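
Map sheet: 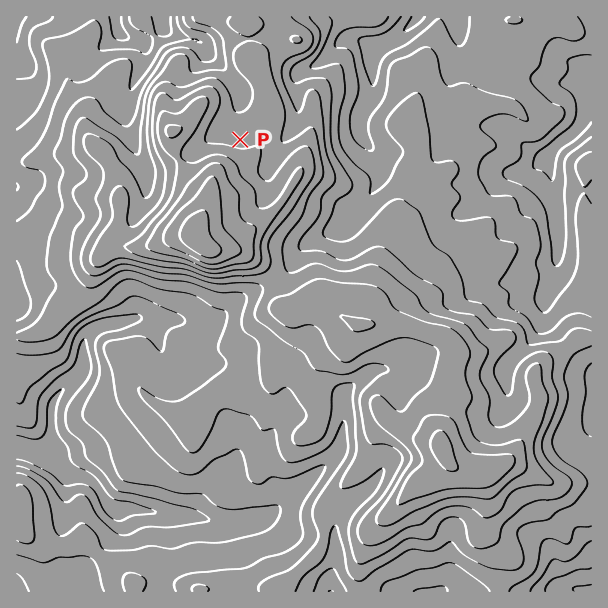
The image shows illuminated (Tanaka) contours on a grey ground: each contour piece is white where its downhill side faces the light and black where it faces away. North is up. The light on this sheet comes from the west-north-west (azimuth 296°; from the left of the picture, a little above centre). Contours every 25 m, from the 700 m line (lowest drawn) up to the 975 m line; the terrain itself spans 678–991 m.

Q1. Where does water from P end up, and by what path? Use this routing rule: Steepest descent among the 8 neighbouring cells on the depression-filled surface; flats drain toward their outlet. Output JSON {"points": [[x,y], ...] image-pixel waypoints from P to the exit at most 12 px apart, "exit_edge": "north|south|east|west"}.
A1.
{"points": [[240, 140], [240, 128], [240, 116], [240, 104], [240, 92], [233, 80], [222, 68], [210, 56], [201, 44], [191, 39], [179, 36], [167, 29], [162, 17]], "exit_edge": "north"}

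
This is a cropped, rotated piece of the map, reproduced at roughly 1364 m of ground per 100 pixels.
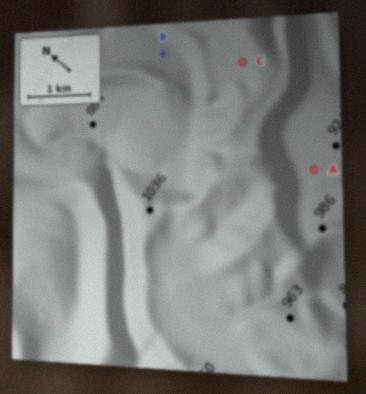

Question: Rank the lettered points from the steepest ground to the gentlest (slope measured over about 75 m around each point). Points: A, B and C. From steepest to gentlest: C B A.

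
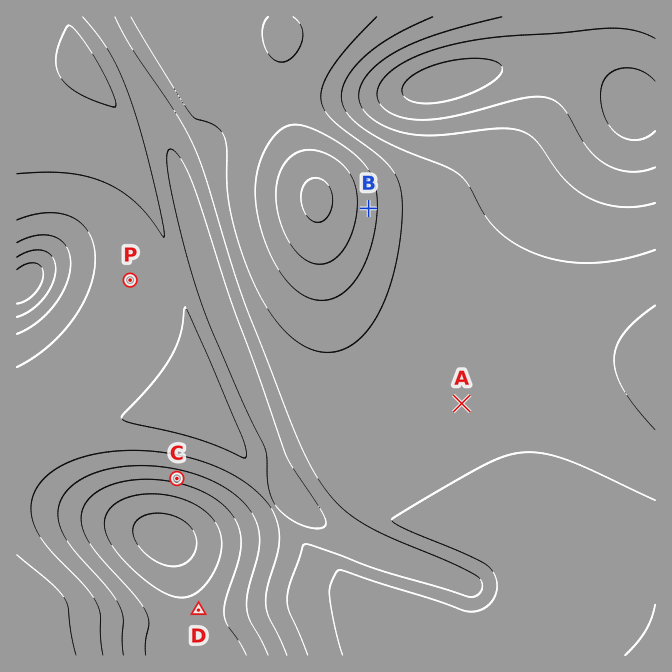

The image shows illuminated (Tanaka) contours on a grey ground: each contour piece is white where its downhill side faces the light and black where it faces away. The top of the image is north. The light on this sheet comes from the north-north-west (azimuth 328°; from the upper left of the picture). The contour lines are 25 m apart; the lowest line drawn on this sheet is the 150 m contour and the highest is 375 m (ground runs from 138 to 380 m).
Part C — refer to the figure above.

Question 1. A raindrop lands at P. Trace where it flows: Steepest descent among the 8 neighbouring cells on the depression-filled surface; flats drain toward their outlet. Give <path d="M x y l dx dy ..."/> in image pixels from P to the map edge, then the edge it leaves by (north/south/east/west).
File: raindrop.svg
<path d="M130 280l-106 0-7 7"/>
exit: west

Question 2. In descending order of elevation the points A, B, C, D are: B A C D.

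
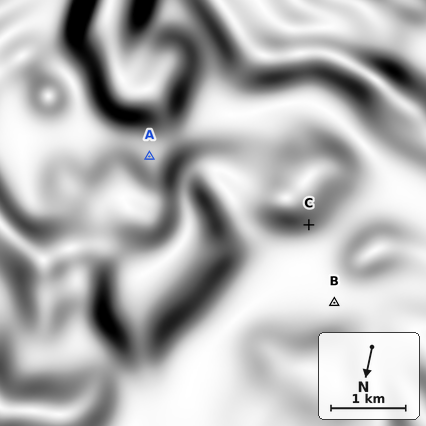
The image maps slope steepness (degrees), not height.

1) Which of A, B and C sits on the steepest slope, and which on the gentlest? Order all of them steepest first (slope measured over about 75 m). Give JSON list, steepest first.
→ ["C", "A", "B"]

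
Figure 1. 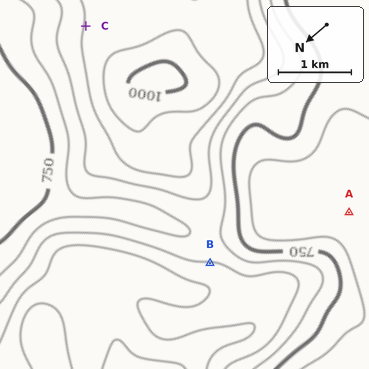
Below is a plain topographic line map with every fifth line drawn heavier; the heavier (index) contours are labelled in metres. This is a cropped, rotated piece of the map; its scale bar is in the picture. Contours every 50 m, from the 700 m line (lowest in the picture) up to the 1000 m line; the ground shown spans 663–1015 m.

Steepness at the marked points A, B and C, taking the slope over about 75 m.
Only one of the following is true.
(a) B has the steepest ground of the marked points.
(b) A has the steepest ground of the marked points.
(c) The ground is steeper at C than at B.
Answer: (a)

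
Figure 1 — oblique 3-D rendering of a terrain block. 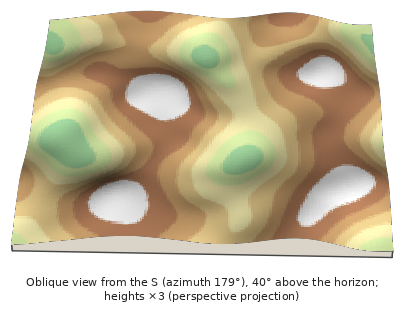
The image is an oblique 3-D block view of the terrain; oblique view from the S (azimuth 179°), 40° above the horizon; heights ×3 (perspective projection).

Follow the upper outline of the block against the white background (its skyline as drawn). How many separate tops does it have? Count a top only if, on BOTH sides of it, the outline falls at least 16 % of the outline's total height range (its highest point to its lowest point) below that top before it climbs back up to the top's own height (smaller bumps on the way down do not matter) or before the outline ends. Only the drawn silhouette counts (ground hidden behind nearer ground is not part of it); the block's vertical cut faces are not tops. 1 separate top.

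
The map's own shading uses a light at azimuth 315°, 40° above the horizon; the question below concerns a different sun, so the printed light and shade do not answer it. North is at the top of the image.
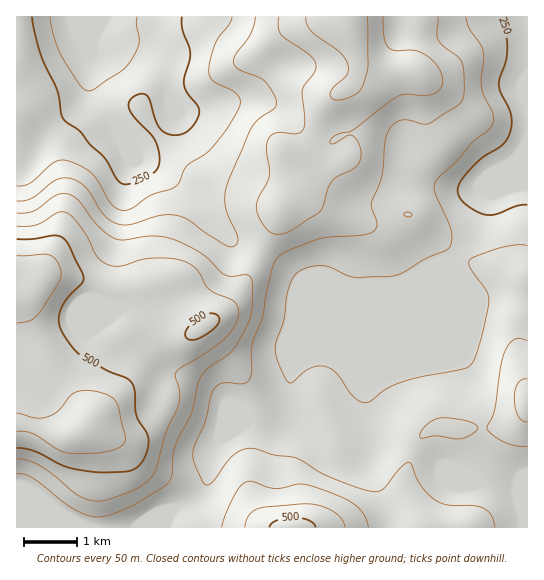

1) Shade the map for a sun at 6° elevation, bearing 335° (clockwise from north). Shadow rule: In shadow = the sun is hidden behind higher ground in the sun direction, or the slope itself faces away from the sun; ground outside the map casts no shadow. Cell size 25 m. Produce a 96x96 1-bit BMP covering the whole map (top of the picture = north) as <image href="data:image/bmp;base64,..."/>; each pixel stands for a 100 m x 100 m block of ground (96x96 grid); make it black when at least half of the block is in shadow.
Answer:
<image width="96" height="96" href="data:image/bmp;base64,Qk2+BAAAAAAAAD4AAAAoAAAAYAAAAGAAAAABAAEAAAAAAIAEAAATCwAAEwsAAAIAAAAAAAAA////AAAAAAAAA//4AAAAAAAAAAAAB//8AAAAAAAAAAAAH//8AAAAAAAAAAAAf//+AAAAAAAAAAAH///+AAAAAAAAAAAP3//+AAAAAAAAAAAPz//8AAAAAAAAAAAf///8AAAAAAAAAAA////8AAAAAAAAAAD////8AAAAAAAAAAD////8AAAAAAAAAAD///v/AAAAAAAAAAD///v/wAAAAAAAAAD///n/4AAAAAAAAAD//+D/4AAAAAAAAAD4HwA/8AAAAAAAAADgAAAf8AAAAAAAAAAAAAAf8AAAAAAAAAAAAAAP8AAAAAAAAAAAAAAP8AAAAAAAAAAAAAAH8wAAAAAAAAAAAAAD/8AAAAAAAAAAAAAB/+AAAAAAAAAAAAAA//AAAAAAAAAAAAAA//gAAAAAAAAAAAAAf/wAAAAAAAAAAAAAf/wAAAAAAAAAAAAAf/4AAAAAAAAAAAAAf/4AAAAAAAAAAAAA//4AAAAAAAAAAAAA//8AAAAAAAAAAAAB//8AAAAAAAAAAAAB//8AAAAAAAAAAAAA//8AAAAAAAAAAAAAf/8AAAAAAAAAAAAAH/8AAAAAAAAAAAAAD/8AAAAAAAAAAAAAB/8AAAAAAAAAgAAAAf8AAAAAAAADwAAAAH8AAAAAAAAH4AAAAB8AAAAAAAAH4AAAAA8AAAAAAAAH8AAAAAeAAAAAAAAD8AAAAAeAAAAAAAAD8AAAAAeAAAAAAAAB4AAAAAOAAAAAAAAAQAAAAAGeAAAAAAAAAAAAAAD/gAAAAAAAAAAAAAD/wAAAAAAAAAAAAAD/4AAAAAAAAAAAAAD/8AAAAAAAAAAAAAD/+AAAAAAAAAAAAAD//AAAAAAAAAAAAAD//AAAAAAAAAAAAAB//AAAAAAAAAAAAAA/+AAAAAAAAAAAAAAP4AAAAAAAAAAAAAAAAAAAAAAAAAAAAAAAAAAAAAAAAAAAAAAAAAAAAAAAAAAAAAAAAAAAAAAAAAAAAAAAAAAAAAAAAAAAAAAAAAAAGAAAAAAAAAAAAAAAfgAAAAAAAAAAAAAA/gAAAAAAAAAAAAAB/wAAAAAAAAAAAAAB/4AAAAAAAAAAAAAB/8AAAAAAAAAAAAAA/+AAAAAAAAAAAAAAf/AAAAAAAAAAAAAAP/AAAAAAAAAAAAAAH/AAAAAAAAAAAAIAD/AAAAAAAAAAAAcAB/AAAAAAAAAAAA+AA+AAAAAAAAAAAB+AAAAAAAAAAAAABj/BgAAAAAAAAAAAD//HwAAAAAAAAAAAD///wAAAAAAAAAAAB///wAAAAAAAAAAAAB//wAAAAAAAAAAAAAP/gAAAAAAAAAAAAAAGAAAAAAAAAAAAAAAAAAAAAAAAAAAAAAAAAAAAAAAAAAAAAAAAAAAAAAAAAAAAAAAAAAAAAAAAAAAAAAAAAAAAAAAAAAAAAAAAAAAAAAAAAAAAAAAAAAAAAAAAAAAAAAAAAAAAAAAAAAAAAAAAAAAAAAAAAAAAAAAAAAAAAAAAAAAAAAAAAAAAAAAAAAAAAAAAAAAAAAAAAAAAAAAAAAA="/>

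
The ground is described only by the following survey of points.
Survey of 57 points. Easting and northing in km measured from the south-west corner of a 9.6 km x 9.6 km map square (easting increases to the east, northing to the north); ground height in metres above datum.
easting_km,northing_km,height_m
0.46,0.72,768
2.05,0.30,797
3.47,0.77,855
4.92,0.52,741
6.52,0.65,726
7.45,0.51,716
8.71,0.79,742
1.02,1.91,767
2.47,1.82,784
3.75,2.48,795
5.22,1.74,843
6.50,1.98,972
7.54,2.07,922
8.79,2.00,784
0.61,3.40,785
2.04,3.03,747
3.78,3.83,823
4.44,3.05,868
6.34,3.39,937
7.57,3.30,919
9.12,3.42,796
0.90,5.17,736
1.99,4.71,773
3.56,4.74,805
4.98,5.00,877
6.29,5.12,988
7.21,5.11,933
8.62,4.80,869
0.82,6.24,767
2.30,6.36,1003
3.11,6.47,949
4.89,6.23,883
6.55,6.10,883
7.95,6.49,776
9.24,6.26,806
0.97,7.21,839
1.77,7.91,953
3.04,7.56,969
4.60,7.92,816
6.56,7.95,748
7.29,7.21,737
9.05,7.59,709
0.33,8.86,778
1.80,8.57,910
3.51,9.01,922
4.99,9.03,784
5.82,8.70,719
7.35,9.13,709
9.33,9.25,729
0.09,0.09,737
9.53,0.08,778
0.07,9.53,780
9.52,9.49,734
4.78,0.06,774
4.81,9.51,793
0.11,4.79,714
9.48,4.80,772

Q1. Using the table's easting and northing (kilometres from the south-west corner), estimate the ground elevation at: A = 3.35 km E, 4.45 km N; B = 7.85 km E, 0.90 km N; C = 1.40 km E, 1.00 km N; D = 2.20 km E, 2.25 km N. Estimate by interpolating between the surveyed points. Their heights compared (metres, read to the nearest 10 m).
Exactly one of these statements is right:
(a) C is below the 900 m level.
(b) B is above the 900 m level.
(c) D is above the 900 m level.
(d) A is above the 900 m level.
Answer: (a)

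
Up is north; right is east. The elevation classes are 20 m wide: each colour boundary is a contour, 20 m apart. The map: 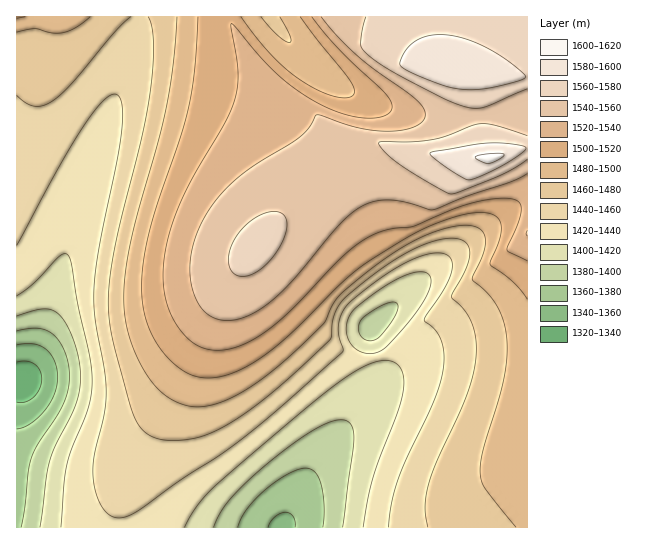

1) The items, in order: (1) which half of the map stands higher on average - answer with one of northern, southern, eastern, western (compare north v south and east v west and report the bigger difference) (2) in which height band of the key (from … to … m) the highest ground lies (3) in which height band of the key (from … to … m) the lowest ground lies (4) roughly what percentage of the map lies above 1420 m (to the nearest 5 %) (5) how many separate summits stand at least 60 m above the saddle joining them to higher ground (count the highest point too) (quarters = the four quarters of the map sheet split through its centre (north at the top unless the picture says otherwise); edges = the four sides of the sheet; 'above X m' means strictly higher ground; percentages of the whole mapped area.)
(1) The northern half stands higher on average than the southern half.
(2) The highest point is somewhere between 1600 and 1620 m.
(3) Between 1320 and 1340 m: that is the band holding the lowest ground.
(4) Roughly 85 % of the ground is higher than 1420 m.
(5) There is 1 summit with 60 m or more of prominence.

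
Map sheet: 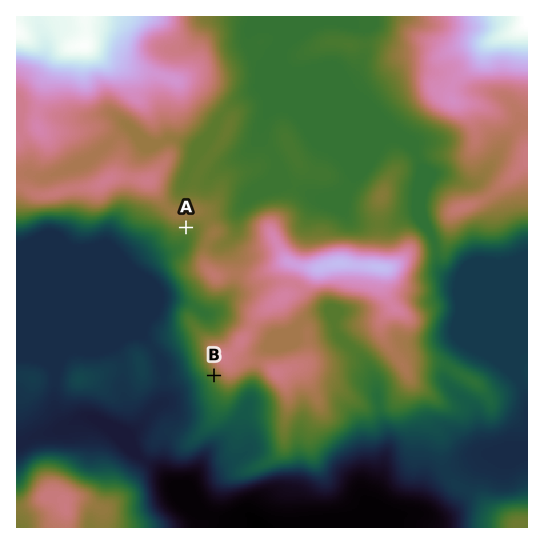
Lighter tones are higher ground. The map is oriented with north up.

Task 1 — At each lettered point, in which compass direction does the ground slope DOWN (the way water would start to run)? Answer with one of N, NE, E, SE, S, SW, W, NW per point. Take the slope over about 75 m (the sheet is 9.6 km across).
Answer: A S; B SW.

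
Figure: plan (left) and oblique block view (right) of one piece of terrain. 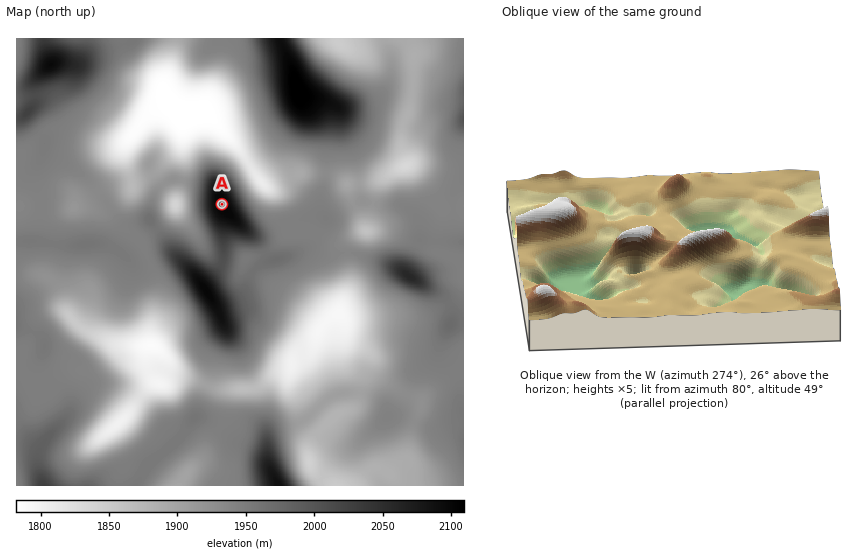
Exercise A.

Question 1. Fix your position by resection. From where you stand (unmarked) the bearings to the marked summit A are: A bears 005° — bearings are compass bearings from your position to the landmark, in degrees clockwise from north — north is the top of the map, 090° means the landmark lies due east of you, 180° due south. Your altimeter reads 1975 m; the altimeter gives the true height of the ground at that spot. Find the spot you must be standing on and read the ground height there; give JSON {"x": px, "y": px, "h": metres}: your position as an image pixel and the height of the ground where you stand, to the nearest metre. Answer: {"x": 210, "y": 342, "h": 1975}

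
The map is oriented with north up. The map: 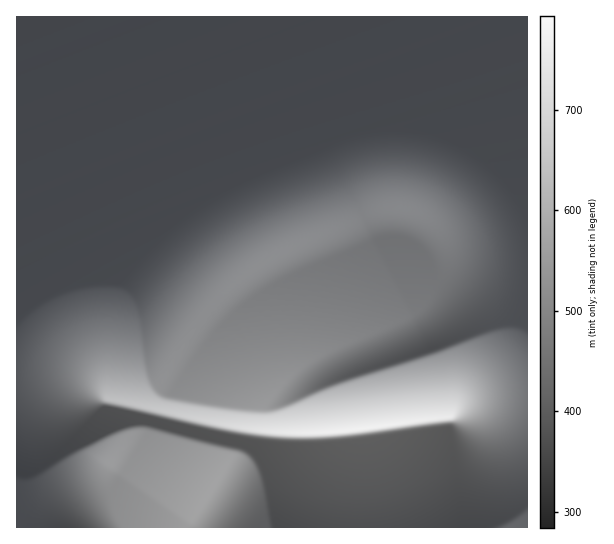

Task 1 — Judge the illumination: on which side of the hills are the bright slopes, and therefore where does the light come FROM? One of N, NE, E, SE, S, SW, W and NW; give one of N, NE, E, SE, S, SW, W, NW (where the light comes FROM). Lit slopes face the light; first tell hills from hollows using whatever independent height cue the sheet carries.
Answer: N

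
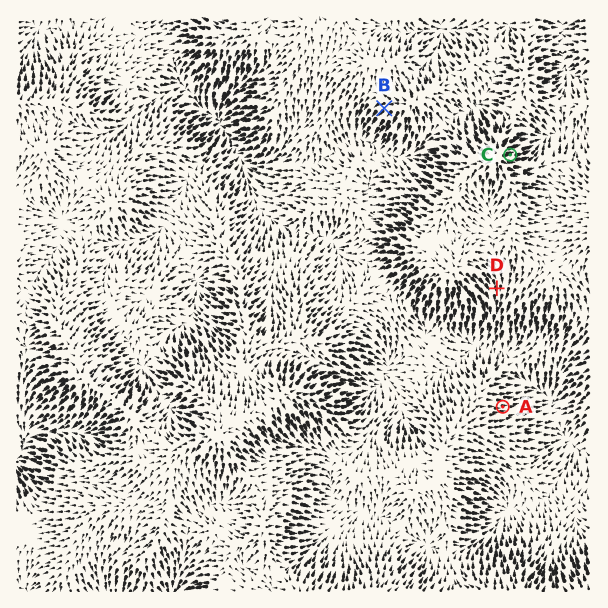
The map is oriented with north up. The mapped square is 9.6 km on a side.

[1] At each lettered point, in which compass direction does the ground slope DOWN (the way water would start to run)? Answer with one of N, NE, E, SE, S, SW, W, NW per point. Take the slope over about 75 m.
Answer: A E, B SW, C E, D S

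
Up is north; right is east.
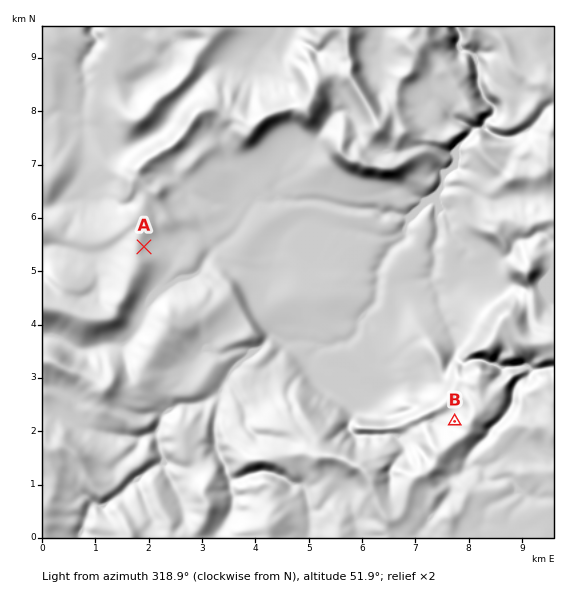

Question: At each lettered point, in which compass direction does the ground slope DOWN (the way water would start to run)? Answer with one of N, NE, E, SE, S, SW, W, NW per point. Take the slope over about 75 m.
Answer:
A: E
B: NW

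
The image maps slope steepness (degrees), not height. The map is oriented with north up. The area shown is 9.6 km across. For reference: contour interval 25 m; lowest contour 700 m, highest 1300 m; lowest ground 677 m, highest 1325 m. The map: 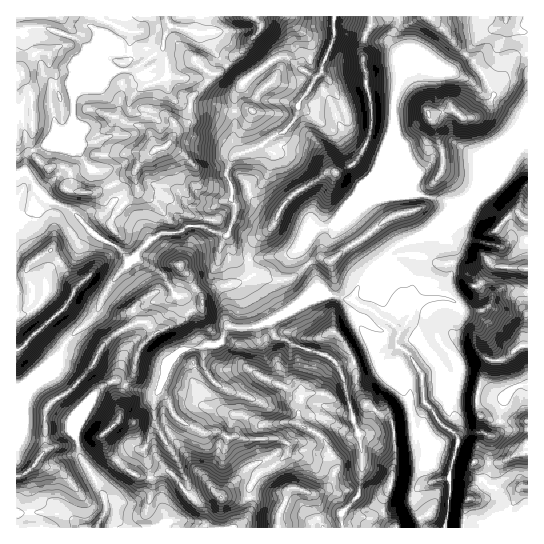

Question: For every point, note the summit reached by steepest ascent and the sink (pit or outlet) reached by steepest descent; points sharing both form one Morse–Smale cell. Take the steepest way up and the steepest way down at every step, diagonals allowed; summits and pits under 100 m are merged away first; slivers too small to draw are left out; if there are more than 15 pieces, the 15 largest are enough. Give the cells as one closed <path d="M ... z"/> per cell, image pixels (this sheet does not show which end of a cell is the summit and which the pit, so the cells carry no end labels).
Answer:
<path d="M415 193l-40 4-12 7-20 17-8 4-21 4-5 5-9 13 0 4 13 19 4 16 8 9-16 4-38 22-14 6-30 0-6 16-38 6-10 8 14 8 8 0 7-4 7 16 9 8 43 18 5 0 12-6 11 0 34 8 20 8 9 1 8 23 3 32-4 26-18 18 2 15 102-1 6-37-2-17 8-27 0-9-17-14-7-12-9-9-3-28-12-20-13-9 0-6 4-8-9-8-9-4-11-10-12-4-7-6 12-24 7-8 27-22 29-12 24-24 0-6-6-3z"/><path d="M90 16l-74 1 0 157 9-2 18 25 27 12 23 24 20 12 4-7 0-4-5-5-1-7 10-16 16-13-2-22 4-8 16-14 8-1 6-5 8-13 11-11 4-22 21-22 5-2 9-8-11-11-9-22-9 1-21-6-7 0-6 10-1 12-4 3-26 17-20 2-9-10 1-12-5-14-9-9z"/><path d="M445 235l-23 1-28 12-25 21-17 30 7 6 12 4 11 10 9 4 9 8-4 8 0 6 13 9 11 17 3 7 1 24 9 9 9 14 9 6 7 8 4-6 4-1 16 0 11 4 7-9 0-13 4-16 10-10 14-5 0-90-14-5-11 0-10 7 0 4-1-4-21-19-16-4-5 4 2-6-1-19-3-12z"/><path d="M506 21l-7 7-14 5-35 39-20-1-16-4-11 6-10 29 0 25 3 14 17 40-1 10 2 2 31 7 6 3 0 4 11-4 11-10 4-10 34-34 17-6 0-110-7-1-12-5z"/><path d="M174 357l-5 4-4 8-6 22 8 7 6 16 6 6 26 13 14-1 8 5 11-1 9 4 32-1 9 6-1 9-10 10-16 8-10 13-2 29-4 7-10 6 107 1-1-15 18-18 4-26-3-32-8-23-9-1-20-8-34-8-11 0-12 6-5 0-43-18-9-8-7-16-7 4-8 0z"/><path d="M227 65l-9 8-5 2-21 22-4 22-11 11-8 13-6 5-8 1-16 14-4 8 2 22-16 13-10 16 1 7 5 5-4 11 11 9 5 7 5-2 17-20 10-6 20-1 5-5 20 1 3-17 12-10 10-2 1-12-5-10 0-6 4-12 8-5-6-11 2-46 8-15z"/><path d="M299 248l-12 7-37 5 1 15-5 5-31 7-7 4-6 9-2-6-19-27-5 15-7 7-16 4-20 16 4 13 10 1 8 11-16 16-6 24-8 11 9 4 23 3 4-7 8-24 9-9 11-4 14-1 4-3 11 0 3-2 6-15 30 0 14-6 38-22 16-4-6-6-4-16-12-16z"/><path d="M42 195l-7 6-2 5-6 6-11 3 1 173 9-3 33-28 5-11-24-16 24-21 12-22 33-33 4-8-20-13-23-24-23-9z"/><path d="M143 321l-13 4-16 10-13 12-8 18-16 18-29 23-3 5 0 39-18 22-11 5 1 36 34-1 20 7 11 9 15-1 8-14 0-11-14-31-11-14-5-28 8-18 19-24 9-6 15 3 6-7 7-27 16-16-6-9z"/><path d="M322 73l-9 8-14 22 0 7-7 13-10 10-11 4-8 8 9 8-3 17-5 12-11 11-21 8 4 9-9 25 5 8 3 14 4 3 10-1 3-14 20-18 8-17 13-15 33-22 12-1 13-7 14-19-14-11-3-5-1-15-6-13-13-24z"/><path d="M527 144l-5 0-11 5-34 34-4 10-7 7-15 7-2 4-25 24 21 0 3 4 3 12 0 23 4-2 16 4 21 19 1 4 0-4 10-7 25 3z"/><path d="M203 227l-17 0-5 5-20 1-10 6-39 43-9 15-8 18-25 22-6 9 26 9 5 4 6-12 13-12 23-13-4-13 9-9 13-8 14-3 7-7 5-15 19 27 2 6 6-9 7-4 31-7 5-5-2-14-10-1-4-3-3-14-5-7z"/><path d="M527 384l-13 4-10 10-4 16 0 13-5 8-5 1-8-4-16 0-7 5-10 36 2 17-5 38 82-1z"/><path d="M158 391l-5 14 2 17 22 37 10 20 1 7-3 5 8 6 5 0 15-6 8 7-1 9-11 16 0 5 28-1 8-6 6-11 0-25 10-13 16-8 10-10 1-9-9-6-32 1-9-4-11 1-8-5-14 1-26-13-6-6-6-16z"/><path d="M287 57l-9 0-11 7-18 13-13 16-3 50 6 11-8 5-4 12 0 6 5 10-1 11 2 2 20-7 11-11 5-12 3-17-9-8 8-8 11-4 10-10 7-13 0-7 17-25-15-9z"/>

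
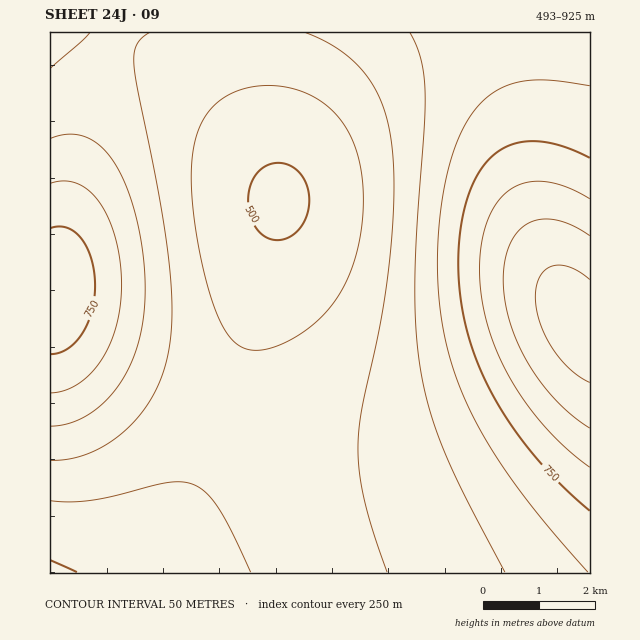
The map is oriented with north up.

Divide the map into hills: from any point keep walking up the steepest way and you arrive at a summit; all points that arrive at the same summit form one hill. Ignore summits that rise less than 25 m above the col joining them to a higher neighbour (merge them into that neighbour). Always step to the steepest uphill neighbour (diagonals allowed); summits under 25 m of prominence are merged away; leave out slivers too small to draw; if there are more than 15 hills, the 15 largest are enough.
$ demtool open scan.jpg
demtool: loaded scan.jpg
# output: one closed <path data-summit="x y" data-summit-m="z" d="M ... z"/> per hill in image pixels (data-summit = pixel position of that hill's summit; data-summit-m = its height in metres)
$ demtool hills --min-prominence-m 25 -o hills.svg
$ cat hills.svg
<path data-summit="578 323" data-summit-m="925" d="M590 32l-349 1 0 15 6 37 32 111-4 37-25 110-30 91-34 72-21 34-25 33 450-1z"/><path data-summit="55 292" data-summit-m="785" d="M240 32l-190 1 0 540 89 0 26-33 21-34 23-45 21-54 28-97 21-105-5-33-27-87z"/>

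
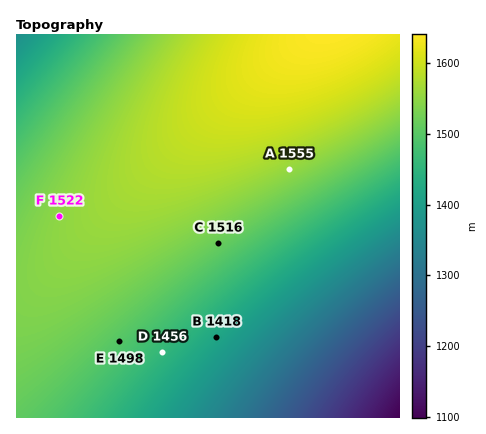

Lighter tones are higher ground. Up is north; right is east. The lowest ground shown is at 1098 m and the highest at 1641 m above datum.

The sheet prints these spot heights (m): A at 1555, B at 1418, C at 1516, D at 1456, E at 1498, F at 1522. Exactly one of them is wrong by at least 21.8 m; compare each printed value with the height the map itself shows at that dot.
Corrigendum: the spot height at F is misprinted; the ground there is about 1549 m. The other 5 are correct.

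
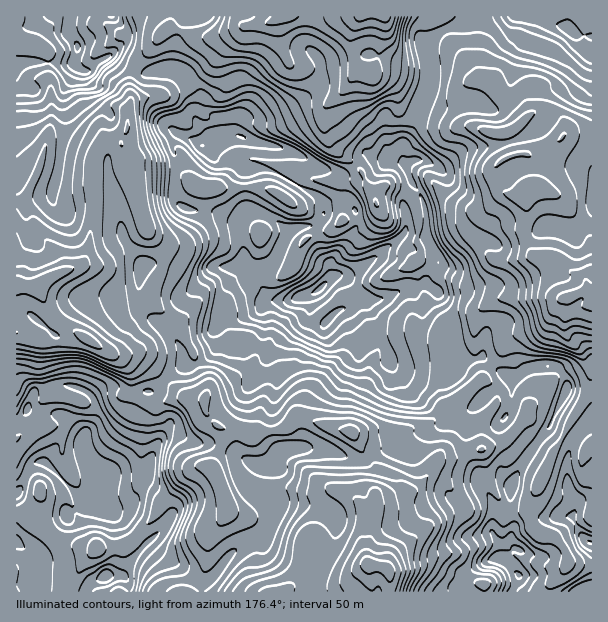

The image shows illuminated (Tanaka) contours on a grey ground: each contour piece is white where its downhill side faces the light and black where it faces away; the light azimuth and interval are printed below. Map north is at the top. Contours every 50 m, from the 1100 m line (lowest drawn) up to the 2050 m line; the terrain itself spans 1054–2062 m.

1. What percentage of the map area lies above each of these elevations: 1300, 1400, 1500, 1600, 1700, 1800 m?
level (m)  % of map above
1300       92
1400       78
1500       60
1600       43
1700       26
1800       10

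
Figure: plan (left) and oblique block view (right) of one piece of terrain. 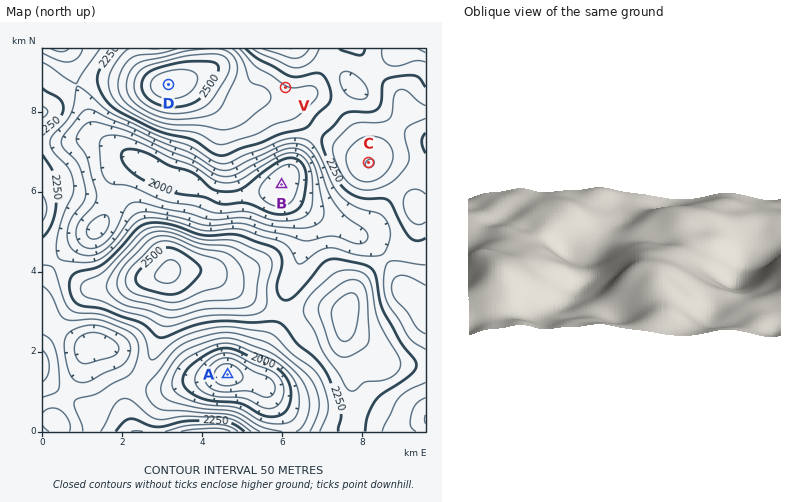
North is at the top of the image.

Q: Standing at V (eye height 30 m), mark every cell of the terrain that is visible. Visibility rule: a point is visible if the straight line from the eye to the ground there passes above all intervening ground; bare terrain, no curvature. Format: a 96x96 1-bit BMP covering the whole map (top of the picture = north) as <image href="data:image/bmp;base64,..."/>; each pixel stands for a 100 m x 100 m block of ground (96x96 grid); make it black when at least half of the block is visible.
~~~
<image width="96" height="96" href="data:image/bmp;base64,Qk2+BAAAAAAAAD4AAAAoAAAAYAAAAGAAAAABAAEAAAAAAIAEAAATCwAAEwsAAAIAAAAAAAAA////AAAAAAAAAAAAAAAAAAAAAAAAAAAAAAAAAAAAAAAAAAAAAAAAAAAAAAAAAAAAAAAAAAAAAAAAAAAAAAAAAAAAAAAAAAAAAAAAAAAAAAAAAAAAAAAAAAAAAAAAAAAAAAAAAAAAAAAAAAAAAAAAAAAAAAAAAAAAAAAAAAAAAAAAAAAAAAAAAAAAAAAAAAAAAAAAAAAAAAAAAAAAAAAAAAAAAAAAAAAAAAAAAAAAAAAAAAAAAAAAAAAAAAAAAAAAAAAAAAAAAAAAAAAAAAAAAAAAAAAAAAAAAAAAAAAAAA8AAAAAAAAAAAAAAB8AAAAAAAAAAAAAAD8AAAAAAAAAAAAAAB8AAAAAAAAAAAAAAB8AAAAAAAAAAAAAAB8AAAAAAAAAAAAAAA8AAAAAAAAAAAAAAAMAAAAAAAAAAAAAAAAAAAAAAAAAAAAAAAAAAAAAAAAAAAAAAAAAAAAAAAAAAABAAAAAAAAAAAAAD4HgAAAAAAAAAAAAP//wAAAAAAAAAAAAf//4AAAAAAAAAAAAf//8AAAAAAAAAAAAP//+AAAAAAAAAAAAA///AAAAAAAAAAAYAf//gAAAAAAAAAA4AP//gAAAAAAAAAD4AH//wAAAAAAAAAH4AD//4AAAAAAAAAf8AB//4AAAAAAAP///AA//8AAAAAAA////4A//+AAAAAAB////8Af//AAAAAAD////4AP//AAAAAAH////4AAAAAAAAAAP////gAAAAAAAAAAf///wAAAAAAAAAAAf+AcAAAAAAAAAAAAHwAAAAAAAAAAAAAAAAAAAAAAAAAAAAAAAAAAAAAAAAAAAAAAAAAAAAAAAAAAAAAAAAAAAAAAAAAAAAAAAAAAAAAAAAAAAAAAAAAAAAAAAAAAAAAAAAAAAAAAAAAAAAAAAAAAAAAAAAAAAAAAAAAAAAAAAAAAAAAAAAAAAAAAAAAAAAAAAAAAAAAAAAAAAAAAAAAAAAAAAAAAAAAAAAAAAAAAAAAAAAAAAAAAAAAAAAAAAAAAAAAAAAAAwAAAAAAAAAAAAAAA4AAAAAAAAAAAAAAB+AAAAAAAAAAAAAAB/gAAAAAAAAAAAAAB/wAAAAAAAAAAAAAD/4AAAAAAAAAAAAAD/4AAAAAAAAAAAAAD/8AAAAAAAAAAAAAD/8AAAAAAAAAAAAAD/+AAAAAAAAAAAAAB/+AAAAAAAAAAAAAA//AAAAAAAAAAAAAAf/gAAAAAAAAAAAAAP/4AAAAAAAAAAAAAH/8AAAAAAAAAAAAAD/+AAAAAAAAAAAAAAH+AAAAAAAGAAAAAAD+AAAAAAAfgAAAAAD+AAAAAAA/wAPwAAB+AAAAAAB/4A/8AAD+AAAAAAB/8B/+AAD+AAAAAAB/+B//AAD8AAAAAAB//h//AAH8AAAAAAB/////AAP+AAAAAAAf////gAf/AAAAAAAH////wB//wAAAAAAB////8H8fwAAAAAAA//////4D4AAAAAAAf+D///wBwAAAAAAAP8B///wAwAAAAAAAH4B///gAAAAAAAAADwB///gAA="/>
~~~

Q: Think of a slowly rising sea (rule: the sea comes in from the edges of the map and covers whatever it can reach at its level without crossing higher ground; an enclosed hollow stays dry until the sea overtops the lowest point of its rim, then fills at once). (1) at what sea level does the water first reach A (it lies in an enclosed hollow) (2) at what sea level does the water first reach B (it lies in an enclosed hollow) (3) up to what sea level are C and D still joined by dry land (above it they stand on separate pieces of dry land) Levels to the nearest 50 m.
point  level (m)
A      2100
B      2200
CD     2250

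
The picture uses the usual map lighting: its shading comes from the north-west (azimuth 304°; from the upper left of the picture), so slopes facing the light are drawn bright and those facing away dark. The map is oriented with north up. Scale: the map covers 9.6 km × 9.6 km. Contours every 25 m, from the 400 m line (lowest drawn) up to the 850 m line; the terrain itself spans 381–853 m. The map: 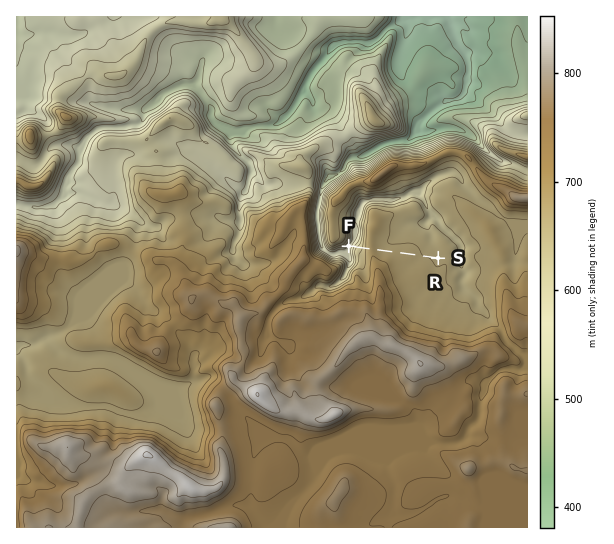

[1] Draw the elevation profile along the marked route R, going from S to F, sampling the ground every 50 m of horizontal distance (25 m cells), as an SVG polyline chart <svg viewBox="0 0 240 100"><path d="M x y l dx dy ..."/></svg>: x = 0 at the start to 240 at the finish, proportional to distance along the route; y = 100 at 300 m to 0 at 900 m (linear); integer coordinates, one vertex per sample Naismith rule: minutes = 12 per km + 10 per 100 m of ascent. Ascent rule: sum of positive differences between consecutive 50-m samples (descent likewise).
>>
<svg viewBox="0 0 240 100"><path d="M0 38l7 0 7 0 7 0 7 0 8 0 7-1 7 0 7 0 7 0 7 0 7 0 7 0 7 0 7 0 8 0 7-1 7 0 7 0 7 0 7 1 7-1 7 0 7-1 7 0 8-1 7 1 7 2 7 3 7 3 7 1 7 3 7 4 7 4 6 0"/></svg>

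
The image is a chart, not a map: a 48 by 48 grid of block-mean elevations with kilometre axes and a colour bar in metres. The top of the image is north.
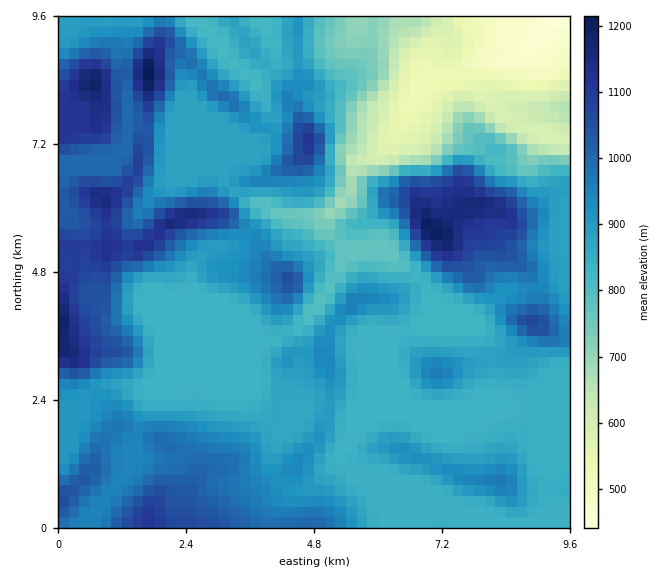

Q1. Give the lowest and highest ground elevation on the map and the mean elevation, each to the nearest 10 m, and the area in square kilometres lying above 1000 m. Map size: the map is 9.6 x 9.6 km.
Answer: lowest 440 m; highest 1220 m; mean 890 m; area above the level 17.7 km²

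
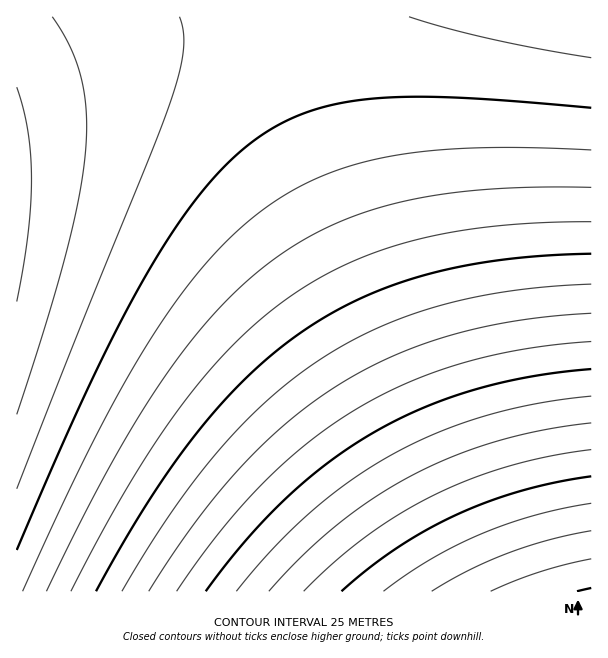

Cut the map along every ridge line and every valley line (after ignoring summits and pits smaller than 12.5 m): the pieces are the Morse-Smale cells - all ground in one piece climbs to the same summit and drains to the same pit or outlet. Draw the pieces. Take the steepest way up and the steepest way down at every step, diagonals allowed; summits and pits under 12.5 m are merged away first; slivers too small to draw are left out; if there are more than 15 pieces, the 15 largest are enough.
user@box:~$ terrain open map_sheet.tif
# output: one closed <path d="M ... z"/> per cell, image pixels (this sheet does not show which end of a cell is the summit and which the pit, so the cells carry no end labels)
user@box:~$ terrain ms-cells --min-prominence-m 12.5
<path d="M284 16l-268 1 1 575 487-1-92-214-87-218-30-87-7-28z"/><path d="M591 16l-307 1 2 19 6 26 33 97 87 218 92 215 88-1z"/>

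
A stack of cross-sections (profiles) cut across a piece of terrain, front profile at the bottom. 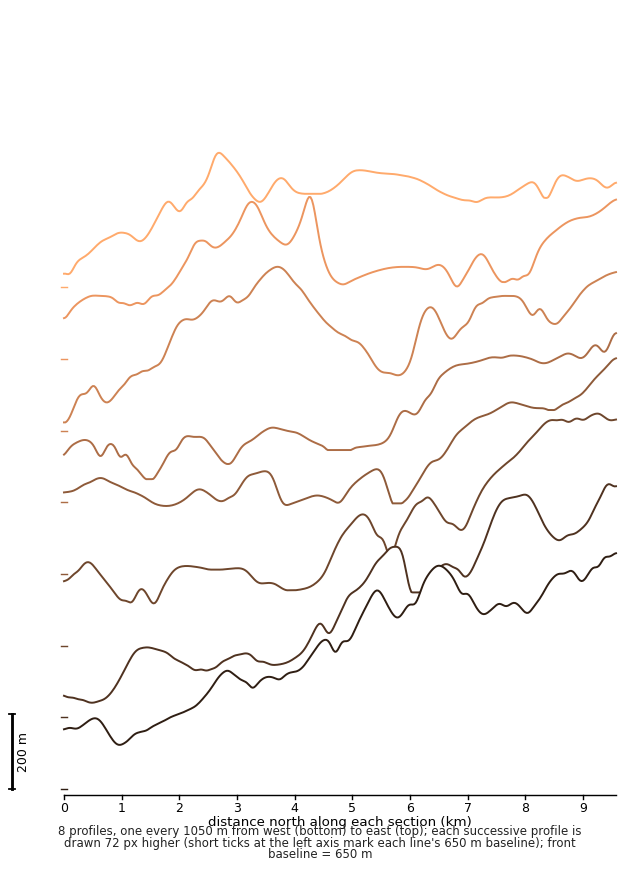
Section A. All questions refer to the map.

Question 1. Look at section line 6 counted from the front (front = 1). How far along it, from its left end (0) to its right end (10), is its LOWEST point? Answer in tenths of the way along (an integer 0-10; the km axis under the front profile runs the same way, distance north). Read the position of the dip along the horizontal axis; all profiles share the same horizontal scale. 0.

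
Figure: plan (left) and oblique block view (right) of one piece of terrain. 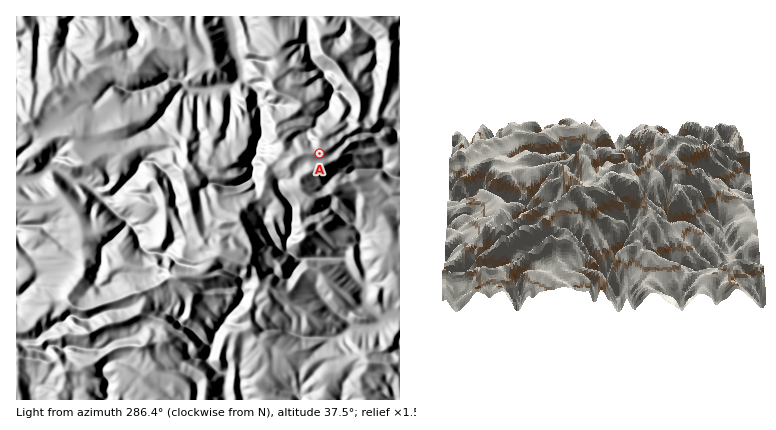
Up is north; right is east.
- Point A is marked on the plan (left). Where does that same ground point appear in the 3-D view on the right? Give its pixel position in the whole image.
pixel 689 138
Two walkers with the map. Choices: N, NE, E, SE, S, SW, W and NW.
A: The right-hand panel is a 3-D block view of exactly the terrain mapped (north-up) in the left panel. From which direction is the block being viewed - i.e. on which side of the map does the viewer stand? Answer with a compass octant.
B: S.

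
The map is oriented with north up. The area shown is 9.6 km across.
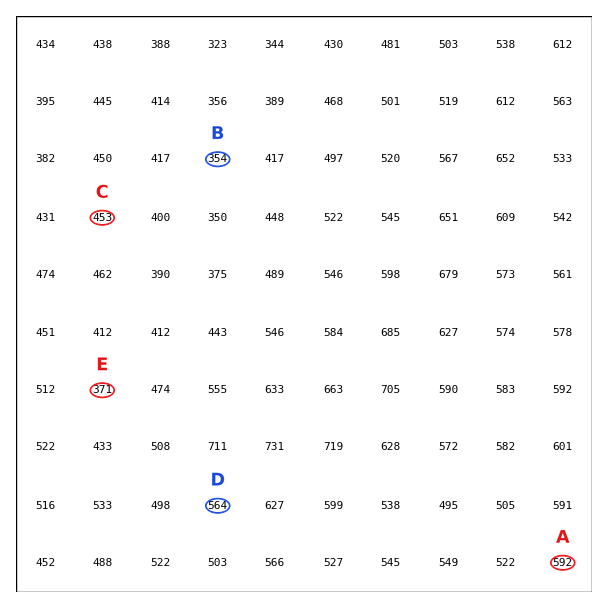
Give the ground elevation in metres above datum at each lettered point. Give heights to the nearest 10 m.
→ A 590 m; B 350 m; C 450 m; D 560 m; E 370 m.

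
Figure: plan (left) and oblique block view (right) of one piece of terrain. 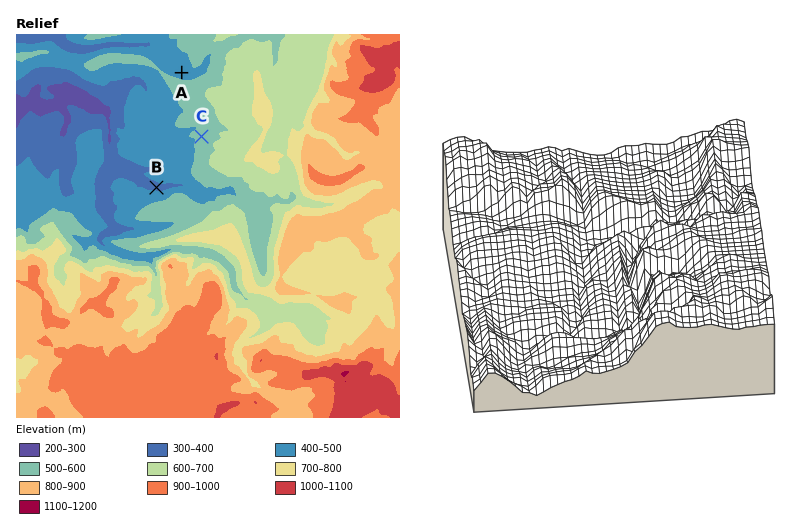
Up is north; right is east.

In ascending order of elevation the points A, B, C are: B A C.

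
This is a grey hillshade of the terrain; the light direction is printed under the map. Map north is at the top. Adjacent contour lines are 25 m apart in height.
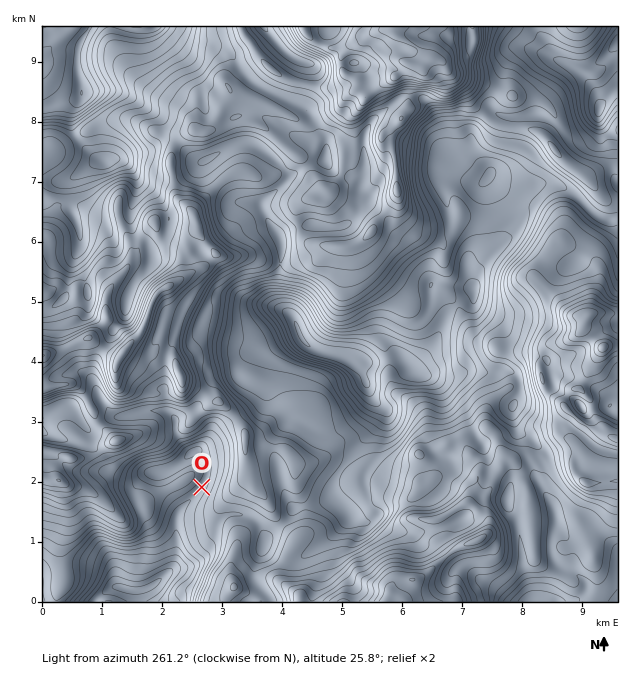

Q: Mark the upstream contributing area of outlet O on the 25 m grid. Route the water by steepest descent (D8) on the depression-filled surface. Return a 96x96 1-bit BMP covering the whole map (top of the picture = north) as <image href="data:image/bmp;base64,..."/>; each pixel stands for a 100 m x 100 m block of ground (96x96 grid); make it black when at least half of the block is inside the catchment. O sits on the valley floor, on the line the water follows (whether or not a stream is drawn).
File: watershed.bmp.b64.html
<image width="96" height="96" href="data:image/bmp;base64,Qk2+BAAAAAAAAD4AAAAoAAAAYAAAAGAAAAABAAEAAAAAAIAEAAATCwAAEwsAAAIAAAAAAAAA////AAAAAAAAAAAAAAAAAAAAAAAAAAAAAAAAAAAAAAAAAAAAAAAAAAAAAAAAAAAAAAAAAAAAAAAAAAAAAAAAAAAAAAAAAAAAAAAAAAAAAAAAAAAAAAAAAAAAAAAAAAAAAAAAAAAAAAAAAAAAAAAAAAAAAAAAAAAAAAAAAAAAAAAAAAAAAAAAAAAAAAAAAAAAAAAAAAAAAAAAAAAAAAAAAAAAAAAAAAAAAAAAAAAAAAAABAAAAAAAAAAAAAAADwAAAAAAAAAAAAAAH8AAAAAAAAAAAAAAP+AAAAAAAAAAAAAA//APAAAAAAAAAAAP//w/gAAAAAAAAAA///8/wAAAAAAAAAA/////wAAAAAAAAAA/////wAAAAAAAAAAf////wAAAAAAAAAAAf///wAAAAAAAAAAAP///wAAAAAAAAAAAH///wAAAAAAAAAAAD///wAAAAAAAAAAAH///wAAAAAAAAAAAP///gAAAAAAAAAAAf///gAAAAAAAAAAAf///AAAAAAAAAAAA///+AAAAAAAAAAAA///4AAAAAAAAAAAB///wAAAAAAAAAAAD///AAAAAAAAAAAD///4AAAAAAAAAAAD///4AAAAAAAAAAAD///4AAAAAAAAAAAD///wAAAAAAAAAAAD/9/wAAAAAAAAAAAB/5+AAAAAAAAAAAAAPwgAAAAAAAAAAAAADgAAAAAAAAAAAAAAAAAAAAAAAAAAAAAAAAAAAAAAAAAAAAAAAAAAAAAAAAAAAAAAAAAAAAAAAAAAAAAAAAAAAAAAAAAAAAAAAAAAAAAAAAAAAAAAAAAAAAAAAAAAAAAAAAAAAAAAAAAAAAAAAAAAAAAAAAAAAAAAAAAAAAAAAAAAAAAAAAAAAAAAAAAAAAAAAAAAAAAAAAAAAAAAAAAAAAAAAAAAAAAAAAAAAAAAAAAAAAAAAAAAAAAAAAAAAAAAAAAAAAAAAAAAAAAAAAAAAAAAAAAAAAAAAAAAAAAAAAAAAAAAAAAAAAAAAAAAAAAAAAAAAAAAAAAAAAAAAAAAAAAAAAAAAAAAAAAAAAAAAAAAAAAAAAAAAAAAAAAAAAAAAAAAAAAAAAAAAAAAAAAAAAAAAAAAAAAAAAAAAAAAAAAAAAAAAAAAAAAAAAAAAAAAAAAAAAAAAAAAAAAAAAAAAAAAAAAAAAAAAAAAAAAAAAAAAAAAAAAAAAAAAAAAAAAAAAAAAAAAAAAAAAAAAAAAAAAAAAAAAAAAAAAAAAAAAAAAAAAAAAAAAAAAAAAAAAAAAAAAAAAAAAAAAAAAAAAAAAAAAAAAAAAAAAAAAAAAAAAAAAAAAAAAAAAAAAAAAAAAAAAAAAAAAAAAAAAAAAAAAAAAAAAAAAAAAAAAAAAAAAAAAAAAAAAAAAAAAAAAAAAAAAAAAAAAAAAAAAAAAAAAAAAAAAAAAAAAAAAAAAAAAAAAAAAAAAAAAAAAAAAAAAAAAAAAAAAAAAAAAAAAAAAAAAAAAAAAAAAAAAAAAAAAAAAAAAAAAAAAAAAAAAAAAAAAAAAAAAAAAAAAAAAA="/>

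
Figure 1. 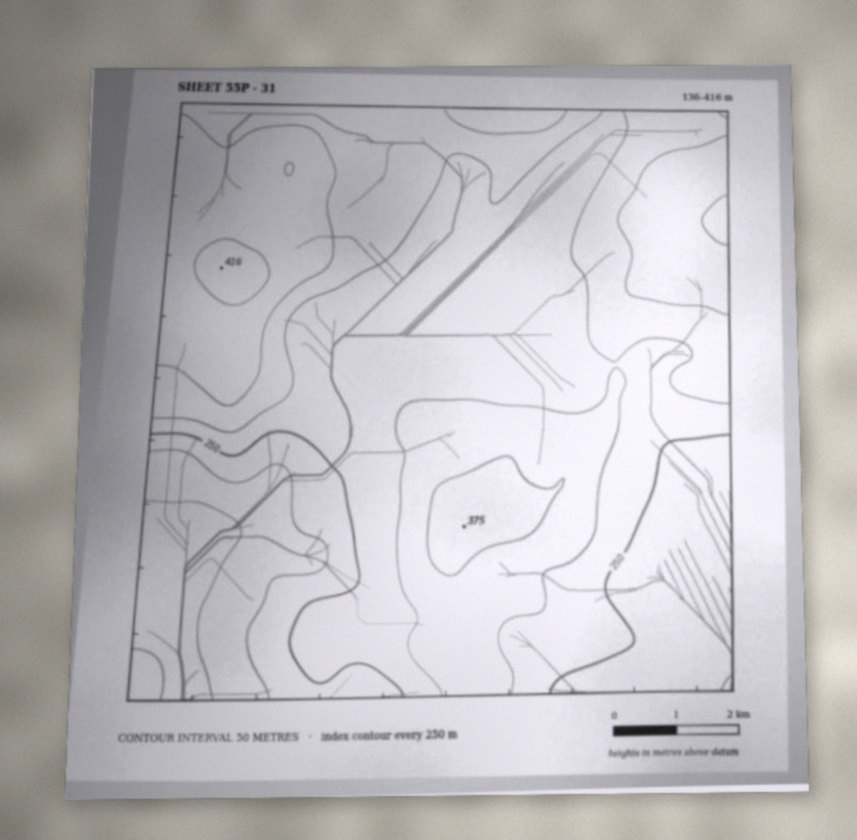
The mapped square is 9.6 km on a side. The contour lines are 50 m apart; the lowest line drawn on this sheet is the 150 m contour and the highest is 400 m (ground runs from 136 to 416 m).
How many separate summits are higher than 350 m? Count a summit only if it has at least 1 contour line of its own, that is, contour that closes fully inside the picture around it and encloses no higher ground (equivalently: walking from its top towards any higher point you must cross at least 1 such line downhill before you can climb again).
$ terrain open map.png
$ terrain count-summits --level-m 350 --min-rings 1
2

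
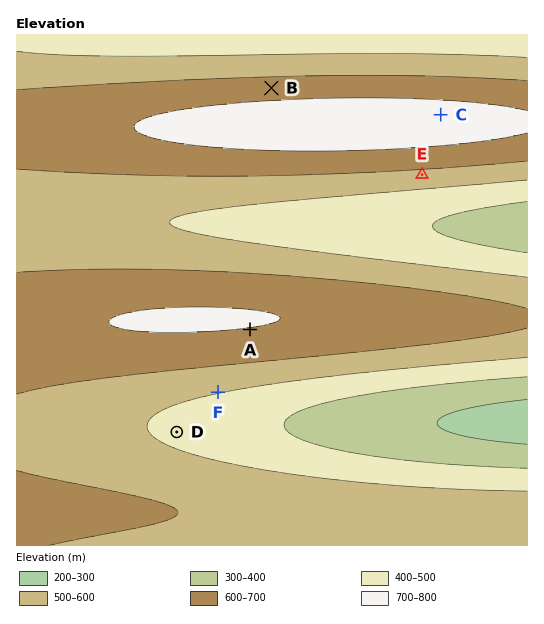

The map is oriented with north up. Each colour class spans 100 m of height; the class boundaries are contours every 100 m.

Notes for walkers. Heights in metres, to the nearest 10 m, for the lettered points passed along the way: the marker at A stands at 700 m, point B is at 650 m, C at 730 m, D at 480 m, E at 570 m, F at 500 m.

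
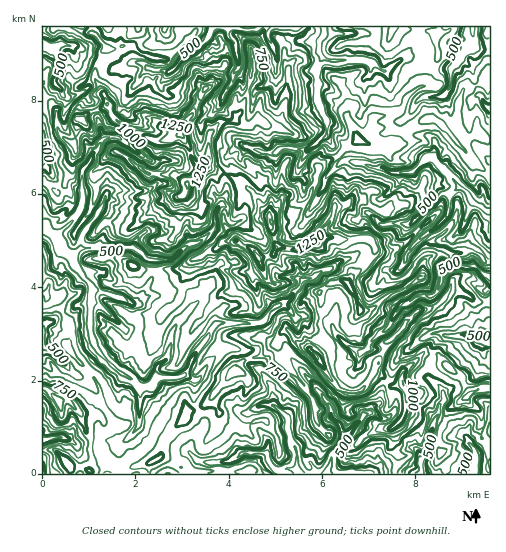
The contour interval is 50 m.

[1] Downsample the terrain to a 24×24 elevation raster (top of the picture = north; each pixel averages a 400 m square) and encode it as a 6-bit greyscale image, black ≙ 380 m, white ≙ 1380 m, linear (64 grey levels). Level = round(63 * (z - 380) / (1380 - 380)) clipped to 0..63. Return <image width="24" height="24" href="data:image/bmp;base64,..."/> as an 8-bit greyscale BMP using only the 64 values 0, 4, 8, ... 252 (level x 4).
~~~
<image width="24" height="24" href="data:image/bmp;base64,Qk12BgAAAAAAADYEAAAoAAAAGAAAABgAAAABAAgAAAAAAEACAAATCwAAEwsAAAABAAAAAAAAAAAAAAEBAQACAgIAAwMDAAQEBAAFBQUABgYGAAcHBwAICAgACQkJAAoKCgALCwsADAwMAA0NDQAODg4ADw8PABAQEAAREREAEhISABMTEwAUFBQAFRUVABYWFgAXFxcAGBgYABkZGQAaGhoAGxsbABwcHAAdHR0AHh4eAB8fHwAgICAAISEhACIiIgAjIyMAJCQkACUlJQAmJiYAJycnACgoKAApKSkAKioqACsrKwAsLCwALS0tAC4uLgAvLy8AMDAwADExMQAyMjIAMzMzADQ0NAA1NTUANjY2ADc3NwA4ODgAOTk5ADo6OgA7OzsAPDw8AD09PQA+Pj4APz8/AEBAQABBQUEAQkJCAENDQwBEREQARUVFAEZGRgBHR0cASEhIAElJSQBKSkoAS0tLAExMTABNTU0ATk5OAE9PTwBQUFAAUVFRAFJSUgBTU1MAVFRUAFVVVQBWVlYAV1dXAFhYWABZWVkAWlpaAFtbWwBcXFwAXV1dAF5eXgBfX18AYGBgAGFhYQBiYmIAY2NjAGRkZABlZWUAZmZmAGdnZwBoaGgAaWlpAGpqagBra2sAbGxsAG1tbQBubm4Ab29vAHBwcABxcXEAcnJyAHNzcwB0dHQAdXV1AHZ2dgB3d3cAeHh4AHl5eQB6enoAe3t7AHx8fAB9fX0Afn5+AH9/fwCAgIAAgYGBAIKCggCDg4MAhISEAIWFhQCGhoYAh4eHAIiIiACJiYkAioqKAIuLiwCMjIwAjY2NAI6OjgCPj48AkJCQAJGRkQCSkpIAk5OTAJSUlACVlZUAlpaWAJeXlwCYmJgAmZmZAJqamgCbm5sAnJycAJ2dnQCenp4An5+fAKCgoAChoaEAoqKiAKOjowCkpKQApaWlAKampgCnp6cAqKioAKmpqQCqqqoAq6urAKysrACtra0Arq6uAK+vrwCwsLAAsbGxALKysgCzs7MAtLS0ALW1tQC2trYAt7e3ALi4uAC5ubkAurq6ALu7uwC8vLwAvb29AL6+vgC/v78AwMDAAMHBwQDCwsIAw8PDAMTExADFxcUAxsbGAMfHxwDIyMgAycnJAMrKygDLy8sAzMzMAM3NzQDOzs4Az8/PANDQ0ADR0dEA0tLSANPT0wDU1NQA1dXVANbW1gDX19cA2NjYANnZ2QDa2toA29vbANzc3ADd3d0A3t7eAN/f3wDg4OAA4eHhAOLi4gDj4+MA5OTkAOXl5QDm5uYA5+fnAOjo6ADp6ekA6urqAOvr6wDs7OwA7e3tAO7u7gDv7+8A8PDwAPHx8QDy8vIA8/PzAPT09AD19fUA9vb2APf39wD4+PgA+fn5APr6+gD7+/sA/Pz8AP39/QD+/v4A////ADxcVEhMVFBIPDAwMBgMFAwoJDw8IEAoGDQ4TERASFRESEQsKCwUNDREVFhMLEgsKDREWExAOFBYUFRIQDAgXEgsZIR4REAwOFxwWEg8LERcWFxEMCAsaERsUHyUXEhgUGxURDwkEChESGhgUDhYZIy0pJCgbFRwcDw0PBwULBwkOGB0VGCAlMCosJSQZGxkRCRAIBQ4QDRANExYaIiU0LycmJxoaGBAKCg8DDA0REREQERcbIygtLCwmJSQTDwsIDA0DCA4RFBETEhYYGR8oLTExISMgFxIPEw4DBgkOExQSFxohHR4tLzMqKR4XGRcSDggCChITExcWFyMtLSIhLTMnHyIoEBQKBwEIDBELDRUhHiU0My0uKy0uIhYgFg8PAgMFBwwQHBcVJDAtMyw0NTEvIhYSExAMAgQHDhUYHiIjHCMtNCQkLyUeFw8QDAoICgoICRIcKDIqHSYsMSQdKSgfHRkNBwYDDg4LDRMfKjgvJSgnJB0cHB0bFRAQBgQKChUNFyEoKzE2KCMgGxYZFhEODQoHBQ4QDh0UGR4oNDUwJhsWExINEBUWFhILDBMQFCAjGygxNzgqKCMjIRwPCBQVExISExIRFRojKCEnJCYpHyYiHBUHChMREhAREBAMDg8aIRgYFhwtHh0cFhQGCw4MDA8NCQ8NCg8WGBYRDhMgHxIdDxEFCQoHBwwOCQkNBQgQGhgVFQ0NEw4aCw0FBQYHDAoNDAQICw0VFxYTDxMMCAkLBwcEBAkLEA4NDQYHA=="/>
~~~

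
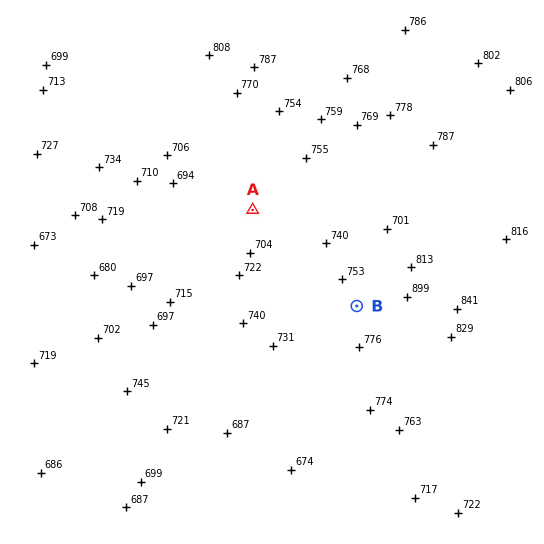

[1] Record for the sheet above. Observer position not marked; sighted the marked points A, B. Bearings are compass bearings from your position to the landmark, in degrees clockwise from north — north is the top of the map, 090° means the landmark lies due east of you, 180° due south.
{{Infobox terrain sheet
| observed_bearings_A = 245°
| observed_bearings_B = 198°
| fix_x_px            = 412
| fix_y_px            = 136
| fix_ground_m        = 785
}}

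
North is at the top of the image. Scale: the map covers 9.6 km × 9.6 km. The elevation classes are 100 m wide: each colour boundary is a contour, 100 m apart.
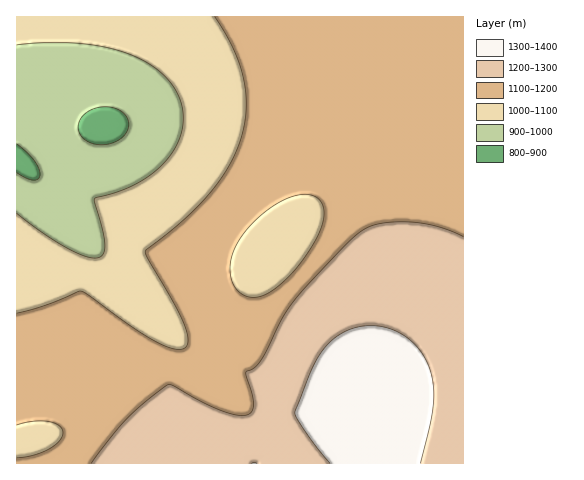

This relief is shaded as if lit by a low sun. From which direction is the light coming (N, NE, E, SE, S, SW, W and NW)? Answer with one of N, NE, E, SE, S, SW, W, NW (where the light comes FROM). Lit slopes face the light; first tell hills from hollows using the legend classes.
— SE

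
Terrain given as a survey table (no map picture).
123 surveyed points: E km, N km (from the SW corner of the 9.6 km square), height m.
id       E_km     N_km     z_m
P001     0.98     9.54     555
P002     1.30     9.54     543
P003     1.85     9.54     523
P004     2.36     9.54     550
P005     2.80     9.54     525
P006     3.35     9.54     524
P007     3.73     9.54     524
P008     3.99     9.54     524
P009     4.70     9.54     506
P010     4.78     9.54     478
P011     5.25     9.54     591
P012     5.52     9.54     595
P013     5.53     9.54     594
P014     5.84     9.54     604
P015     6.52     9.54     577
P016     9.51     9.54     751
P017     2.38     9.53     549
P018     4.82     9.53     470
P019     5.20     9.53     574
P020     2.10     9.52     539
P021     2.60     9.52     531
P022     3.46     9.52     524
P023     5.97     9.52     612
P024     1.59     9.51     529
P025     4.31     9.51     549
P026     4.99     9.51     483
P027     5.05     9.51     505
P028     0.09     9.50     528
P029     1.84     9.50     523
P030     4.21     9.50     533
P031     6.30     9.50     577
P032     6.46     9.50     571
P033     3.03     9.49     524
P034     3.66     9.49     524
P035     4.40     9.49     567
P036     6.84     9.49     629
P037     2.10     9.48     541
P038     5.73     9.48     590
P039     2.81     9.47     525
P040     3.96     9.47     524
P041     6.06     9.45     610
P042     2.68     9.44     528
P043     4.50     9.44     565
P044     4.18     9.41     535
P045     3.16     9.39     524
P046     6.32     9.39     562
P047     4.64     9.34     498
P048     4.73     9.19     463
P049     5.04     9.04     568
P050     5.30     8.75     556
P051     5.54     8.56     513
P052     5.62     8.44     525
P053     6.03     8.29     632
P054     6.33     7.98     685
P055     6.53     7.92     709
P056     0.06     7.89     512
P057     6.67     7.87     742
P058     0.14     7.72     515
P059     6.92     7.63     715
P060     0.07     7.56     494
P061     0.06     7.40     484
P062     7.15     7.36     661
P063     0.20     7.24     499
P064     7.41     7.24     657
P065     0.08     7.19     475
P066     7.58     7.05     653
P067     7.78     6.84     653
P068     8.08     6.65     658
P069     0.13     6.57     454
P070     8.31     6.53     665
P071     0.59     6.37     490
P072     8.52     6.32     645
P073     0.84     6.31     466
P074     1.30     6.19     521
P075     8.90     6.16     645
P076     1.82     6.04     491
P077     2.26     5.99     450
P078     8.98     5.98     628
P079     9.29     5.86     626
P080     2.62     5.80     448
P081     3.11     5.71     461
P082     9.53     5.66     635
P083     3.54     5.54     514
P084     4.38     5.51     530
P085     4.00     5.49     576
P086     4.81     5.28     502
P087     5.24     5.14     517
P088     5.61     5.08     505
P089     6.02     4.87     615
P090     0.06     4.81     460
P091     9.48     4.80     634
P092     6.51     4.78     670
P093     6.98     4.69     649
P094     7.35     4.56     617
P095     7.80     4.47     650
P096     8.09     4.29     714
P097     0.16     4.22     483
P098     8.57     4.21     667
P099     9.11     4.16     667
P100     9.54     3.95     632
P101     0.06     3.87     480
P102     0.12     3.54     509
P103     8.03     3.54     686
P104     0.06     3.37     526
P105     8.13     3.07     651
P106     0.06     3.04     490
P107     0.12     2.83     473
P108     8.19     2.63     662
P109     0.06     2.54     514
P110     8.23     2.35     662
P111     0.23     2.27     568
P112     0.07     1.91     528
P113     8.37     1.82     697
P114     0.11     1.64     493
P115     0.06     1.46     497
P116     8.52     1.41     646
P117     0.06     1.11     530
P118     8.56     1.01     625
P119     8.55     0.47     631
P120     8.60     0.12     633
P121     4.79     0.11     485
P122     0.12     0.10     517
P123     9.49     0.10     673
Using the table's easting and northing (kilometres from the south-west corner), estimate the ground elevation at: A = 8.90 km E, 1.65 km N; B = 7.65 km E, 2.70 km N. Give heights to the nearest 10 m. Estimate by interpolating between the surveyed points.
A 690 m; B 610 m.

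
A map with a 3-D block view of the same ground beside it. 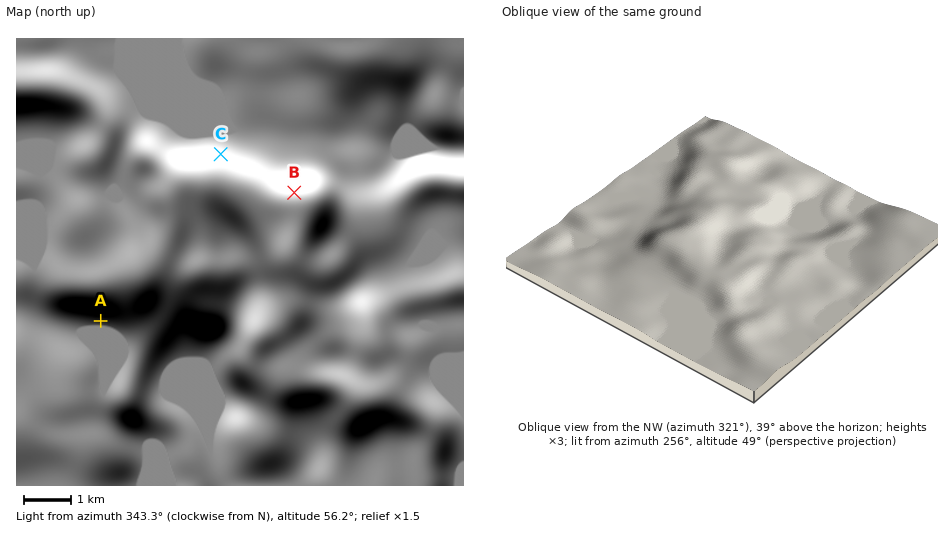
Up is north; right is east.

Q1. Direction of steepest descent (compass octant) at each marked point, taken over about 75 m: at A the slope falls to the S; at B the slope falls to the N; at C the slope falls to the N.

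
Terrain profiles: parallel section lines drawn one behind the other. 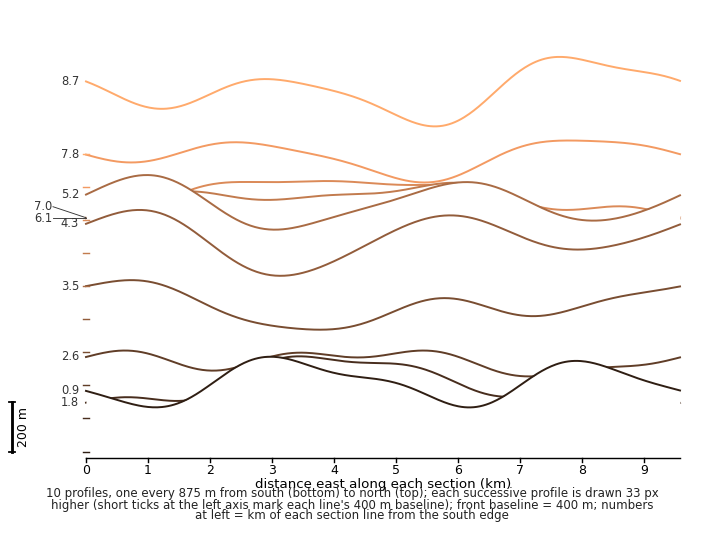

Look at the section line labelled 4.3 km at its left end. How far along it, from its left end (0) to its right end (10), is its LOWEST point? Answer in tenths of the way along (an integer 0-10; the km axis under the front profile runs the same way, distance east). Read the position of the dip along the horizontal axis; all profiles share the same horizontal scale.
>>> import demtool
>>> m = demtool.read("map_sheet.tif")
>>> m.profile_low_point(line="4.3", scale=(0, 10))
3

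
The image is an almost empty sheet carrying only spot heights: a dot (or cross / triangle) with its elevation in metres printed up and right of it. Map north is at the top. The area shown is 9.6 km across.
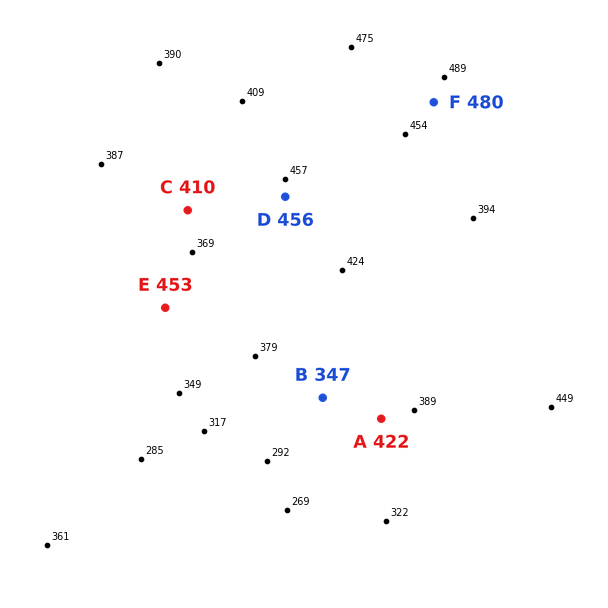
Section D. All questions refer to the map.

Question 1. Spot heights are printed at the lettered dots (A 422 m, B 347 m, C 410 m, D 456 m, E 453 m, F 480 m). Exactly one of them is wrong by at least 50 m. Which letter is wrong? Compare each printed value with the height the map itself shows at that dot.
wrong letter E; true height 366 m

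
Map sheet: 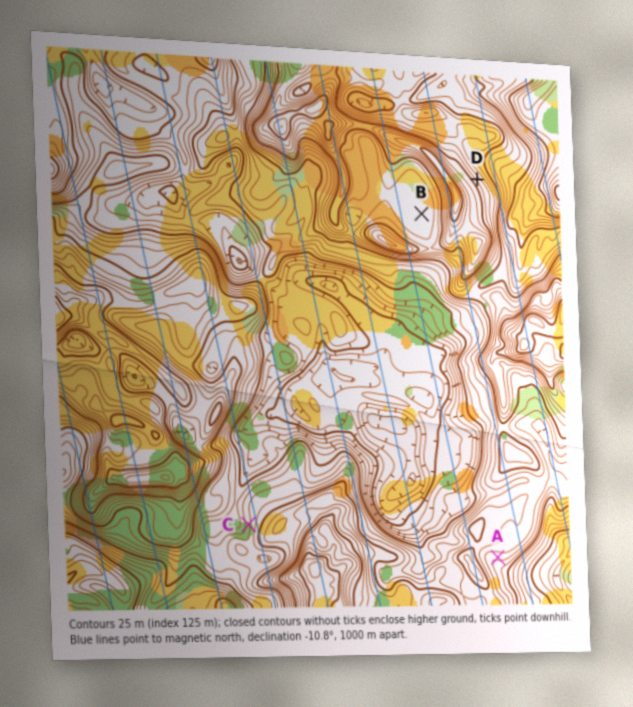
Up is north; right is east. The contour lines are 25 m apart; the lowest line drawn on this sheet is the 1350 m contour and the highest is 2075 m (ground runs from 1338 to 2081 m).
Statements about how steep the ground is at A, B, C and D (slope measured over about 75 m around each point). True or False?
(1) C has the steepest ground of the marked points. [False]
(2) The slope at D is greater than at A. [True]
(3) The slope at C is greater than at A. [True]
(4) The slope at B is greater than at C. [False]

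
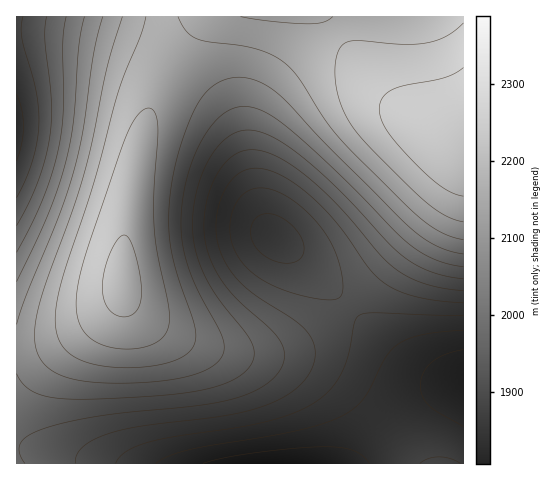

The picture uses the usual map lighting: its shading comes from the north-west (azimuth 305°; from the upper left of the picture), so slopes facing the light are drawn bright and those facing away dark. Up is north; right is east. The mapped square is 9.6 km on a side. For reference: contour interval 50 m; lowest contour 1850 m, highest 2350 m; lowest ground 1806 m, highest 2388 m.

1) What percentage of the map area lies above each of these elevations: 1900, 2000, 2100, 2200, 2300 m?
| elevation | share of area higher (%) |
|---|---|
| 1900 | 89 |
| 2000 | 70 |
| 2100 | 52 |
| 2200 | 34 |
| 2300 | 10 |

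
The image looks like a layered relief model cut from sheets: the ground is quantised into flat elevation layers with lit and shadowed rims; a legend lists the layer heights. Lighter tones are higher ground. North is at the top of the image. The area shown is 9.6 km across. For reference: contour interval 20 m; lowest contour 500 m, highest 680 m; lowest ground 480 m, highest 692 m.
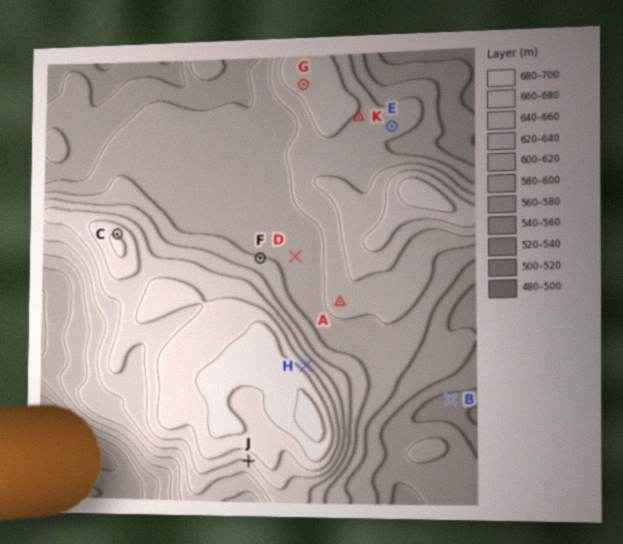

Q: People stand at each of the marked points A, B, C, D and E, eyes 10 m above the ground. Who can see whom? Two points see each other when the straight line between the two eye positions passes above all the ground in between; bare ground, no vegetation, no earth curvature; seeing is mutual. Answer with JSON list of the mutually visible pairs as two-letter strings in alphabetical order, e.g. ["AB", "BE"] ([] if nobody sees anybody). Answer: ["AC", "AD", "CD", "CE"]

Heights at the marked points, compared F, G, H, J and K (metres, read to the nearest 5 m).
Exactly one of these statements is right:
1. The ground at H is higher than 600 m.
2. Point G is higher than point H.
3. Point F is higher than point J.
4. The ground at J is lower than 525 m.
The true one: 1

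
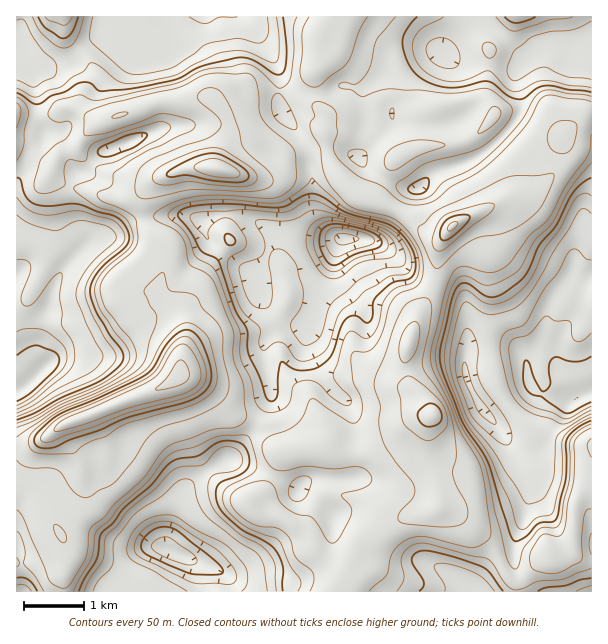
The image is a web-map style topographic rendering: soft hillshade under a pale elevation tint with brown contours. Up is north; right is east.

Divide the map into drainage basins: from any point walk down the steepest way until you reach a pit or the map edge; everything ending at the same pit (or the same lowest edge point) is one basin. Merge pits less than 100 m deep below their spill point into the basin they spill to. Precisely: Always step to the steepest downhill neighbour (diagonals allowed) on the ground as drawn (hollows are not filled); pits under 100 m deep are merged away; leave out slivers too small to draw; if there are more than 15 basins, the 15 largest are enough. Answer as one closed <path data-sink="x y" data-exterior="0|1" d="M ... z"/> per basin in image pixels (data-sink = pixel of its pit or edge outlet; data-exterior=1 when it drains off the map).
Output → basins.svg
<path data-sink="344 239" data-exterior="0" d="M324 136l0 5-7 5-14 2-16 6-4 4-3 9-8 8-8 3-19-2-29-8-27 0-28 8-8 5-9 13-2 16 3 15 5 9 16 15 0 14-8 30 5 7 12 9 9 18 2 12-8 36 11 3 15 8 29 28 37 13 8 20 8 5-4 3-17 34-5 5-11 5-1 5 7 6 17 2 18 11 18 16 5 12 8 8 24 15 13-29 5-5 17-8 16-12 29-6 13-5-5-54-5-20 0-12 5-9-12-18-13-15-4-10 0-12 12-41 18-34 5-38 6-12-5 2-9-1-18-17-11-6-46-19-22-25-6-13z"/><path data-sink="576 398" data-exterior="0" d="M591 114l-9 1-20 20-2 26-12 19-11 12-15 7-19 1-8 4-45 24-11 18-5 38-18 34-12 41 0 12 4 10 13 15 12 18-5 9 0 12 5 20 5 54 21 8 29 23 5 6 11 24 8 10 7 0 8-4 22-22 11 0 12-6 4-44 2-7 14-18z"/><path data-sink="17 390" data-exterior="1" d="M275 90l-18 0-20 6-16 8-15-7-53 6-12 6-31 9-15 8-20 22-13 4-7 7-2 7-23-16-14-4 1 299 21-3 30-20 93-34 17-11 8-42-8-21-15-14-5-7 8-30 0-14-16-15-5-9-3-15 2-16 6-9 8-7 31-10 27 0 29 8 19 2 8-3 8-8 3-9 4-4 16-6 9 0 9-4 3-3-2-10 4-9 0-8-21-20z"/><path data-sink="575 47" data-exterior="0" d="M591 16l-258 0-14 20 1 26-6 10 0 15 4 18 8 9 0 8-4 12 3 3 3 18 6 13 22 25 46 19 11 6 15 16 7 2 11-2 10-11 39-19 8-4 19-1 11-5 15-14 12-19 2-26 20-20 10-2z"/><path data-sink="173 552" data-exterior="0" d="M185 376l-6 0-26 15-85 31-19 13-1 53-4 9 0 12 16 22 6 15 1 15-5 30 271 1 13-17-25-16-8-8-5-12-18-16-18-11-17-2-7-6 1-5 11-5 5-5 17-34 4-3-8-5-6-18-18-9-21-6-23-23z"/><path data-sink="204 17" data-exterior="1" d="M332 16l-315 0-1 128 14 6 23 16 2-7 7-7 13-4 20-22 15-8 31-9 17-7 21 0 27-5 15 7 16-8 20-6 18 0 30 4 12 12-3-34 6-10-1-26z"/><path data-sink="477 591" data-exterior="1" d="M441 510l-45 10-16 12-17 8-9 14-8 21-12 16 182 1 0-8-12-14-14-28-31-25z"/><path data-sink="21 591" data-exterior="1" d="M47 438l-9 4-22 4 1 146 45-1 5-30-1-15-6-15-16-22 0-12 4-9z"/><path data-sink="591 591" data-exterior="1" d="M572 548l-12 6-11 0-22 22-8 4-6 0 4 11 74 1 1-29-13-4-7-7z"/>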